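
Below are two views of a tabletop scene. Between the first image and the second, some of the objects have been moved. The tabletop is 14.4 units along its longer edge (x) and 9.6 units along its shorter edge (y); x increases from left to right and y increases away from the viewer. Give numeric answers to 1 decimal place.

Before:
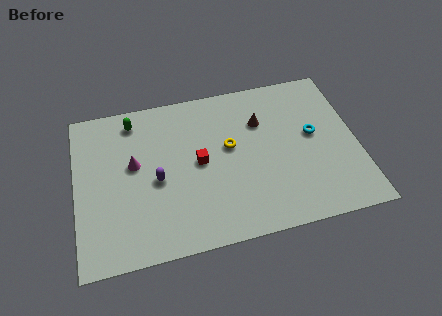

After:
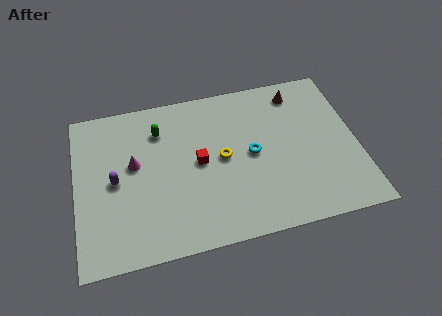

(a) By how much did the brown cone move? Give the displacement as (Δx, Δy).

(2.0, 1.4)

The brown cone started near (9.6, 6.7) and ended near (11.6, 8.1).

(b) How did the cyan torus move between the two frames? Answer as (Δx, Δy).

(-3.2, -0.5)

The cyan torus started near (12.2, 5.3) and ended near (9.0, 4.8).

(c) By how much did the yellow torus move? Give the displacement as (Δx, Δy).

(-0.4, -0.6)

From the two frames, the yellow torus sits at roughly (7.9, 5.5) before and (7.5, 4.9) after.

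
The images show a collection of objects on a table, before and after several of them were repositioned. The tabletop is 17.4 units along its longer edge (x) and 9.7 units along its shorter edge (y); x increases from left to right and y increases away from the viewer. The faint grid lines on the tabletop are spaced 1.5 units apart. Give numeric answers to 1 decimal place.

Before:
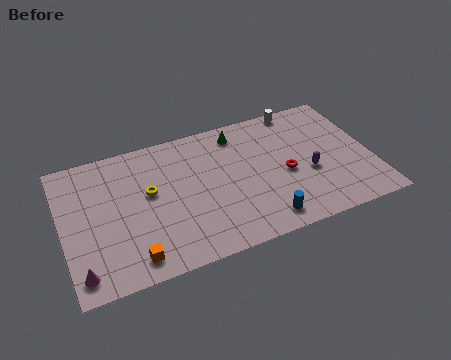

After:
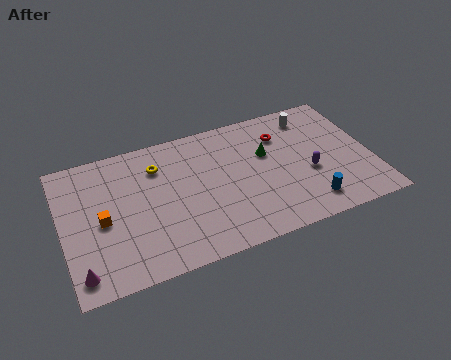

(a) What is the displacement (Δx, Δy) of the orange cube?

(-1.4, 3.1)

The orange cube was at about (3.6, 1.4) and moved to about (2.2, 4.5).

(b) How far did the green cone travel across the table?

2.5

The green cone was near (10.2, 8.2) before and (11.6, 6.1) after, so it travelled √(1.4² + 2.1²) ≈ 2.5 units.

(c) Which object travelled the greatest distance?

the orange cube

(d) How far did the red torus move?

2.9

From (12.5, 4.3) to (12.6, 7.2), the red torus covered √(0.1² + 2.9²) ≈ 2.9 units.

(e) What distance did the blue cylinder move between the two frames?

2.6

From (10.9, 1.4) to (13.5, 1.7), the blue cylinder covered √(2.6² + 0.3²) ≈ 2.6 units.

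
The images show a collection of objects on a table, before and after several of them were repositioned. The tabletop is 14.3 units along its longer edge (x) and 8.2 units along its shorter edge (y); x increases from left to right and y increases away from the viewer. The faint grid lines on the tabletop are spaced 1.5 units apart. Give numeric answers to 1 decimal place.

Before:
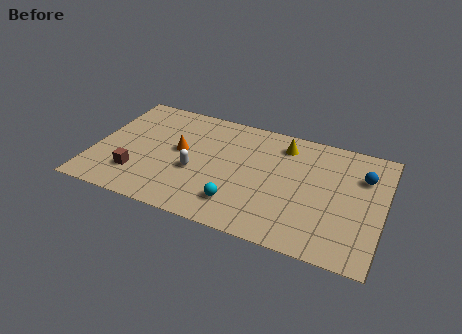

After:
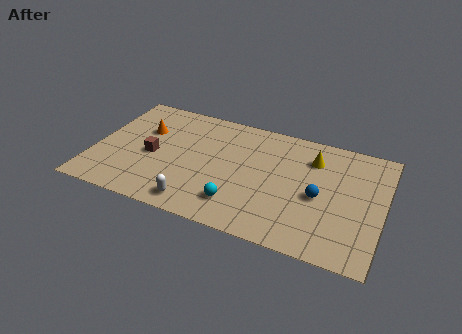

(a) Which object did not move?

the cyan sphere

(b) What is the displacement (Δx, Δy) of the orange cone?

(-1.9, 0.9)

The orange cone was at about (4.2, 4.5) and moved to about (2.3, 5.4).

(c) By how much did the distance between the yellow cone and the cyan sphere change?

+0.3

Before: roughly 5.2 units apart; after: 5.5. That's 0.3 units further apart.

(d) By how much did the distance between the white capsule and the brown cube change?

+0.6

Before: roughly 3.0 units apart; after: 3.6. That's 0.6 units further apart.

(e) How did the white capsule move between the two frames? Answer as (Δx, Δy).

(0.3, -2.2)

The white capsule was at about (5.1, 3.3) and moved to about (5.4, 1.1).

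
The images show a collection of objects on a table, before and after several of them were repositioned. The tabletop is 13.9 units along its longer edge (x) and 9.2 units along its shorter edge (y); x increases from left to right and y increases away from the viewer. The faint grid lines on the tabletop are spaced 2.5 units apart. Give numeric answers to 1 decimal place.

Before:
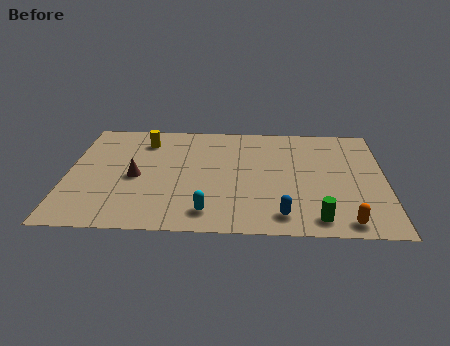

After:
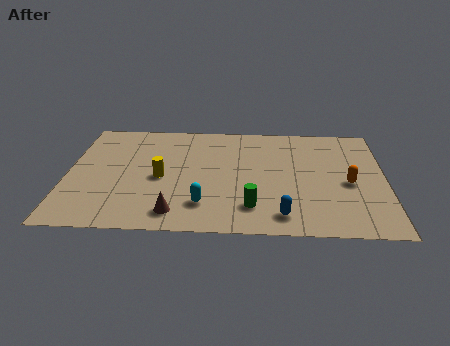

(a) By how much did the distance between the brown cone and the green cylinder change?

-5.1

The distance was about 8.5 in the first image and 3.4 in the second, so they moved 5.1 units closer together.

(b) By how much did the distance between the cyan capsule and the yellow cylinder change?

-3.7

The distance was about 6.5 in the first image and 2.8 in the second, so they moved 3.7 units closer together.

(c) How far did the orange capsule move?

3.1

The orange capsule was near (12.1, 1.0) before and (12.3, 4.1) after, so it travelled √(0.2² + 3.1²) ≈ 3.1 units.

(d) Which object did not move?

the blue capsule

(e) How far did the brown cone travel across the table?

3.3

From (3.0, 4.2) to (4.8, 1.4), the brown cone covered √(1.8² + 2.8²) ≈ 3.3 units.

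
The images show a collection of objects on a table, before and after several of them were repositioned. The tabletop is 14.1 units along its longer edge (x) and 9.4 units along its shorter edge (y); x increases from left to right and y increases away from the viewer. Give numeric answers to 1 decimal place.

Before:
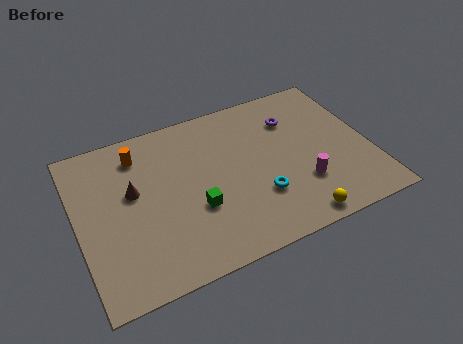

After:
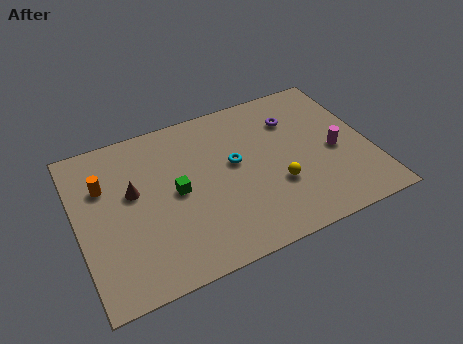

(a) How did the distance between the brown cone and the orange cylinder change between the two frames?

-0.6

The distance was about 2.2 in the first image and 1.6 in the second, so they moved 0.6 units closer together.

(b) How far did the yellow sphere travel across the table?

2.4

The yellow sphere moved from about (10.0, 0.9) to (9.4, 3.2), a distance of √(0.6² + 2.3²) ≈ 2.4.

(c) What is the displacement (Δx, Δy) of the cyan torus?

(-0.9, 2.4)

The cyan torus started near (8.5, 2.9) and ended near (7.6, 5.3).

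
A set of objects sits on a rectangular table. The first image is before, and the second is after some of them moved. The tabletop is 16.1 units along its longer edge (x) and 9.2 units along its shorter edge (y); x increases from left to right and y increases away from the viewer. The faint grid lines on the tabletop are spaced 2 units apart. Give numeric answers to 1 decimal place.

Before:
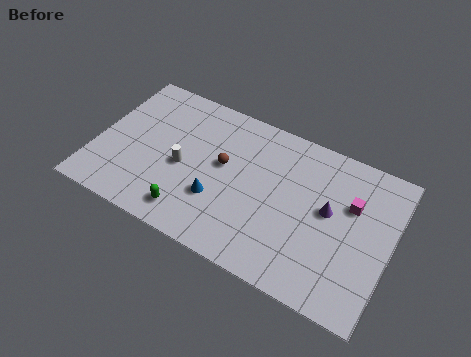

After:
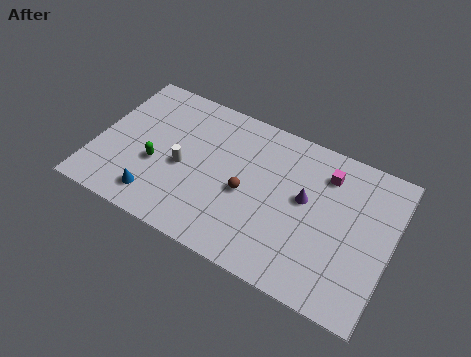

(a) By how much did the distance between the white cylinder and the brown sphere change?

+1.1

They were about 2.4 units apart before and 3.5 after — 1.1 units further apart.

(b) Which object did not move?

the white cylinder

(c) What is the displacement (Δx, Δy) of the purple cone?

(-1.3, 0.1)

From the two frames, the purple cone sits at roughly (12.7, 5.1) before and (11.4, 5.2) after.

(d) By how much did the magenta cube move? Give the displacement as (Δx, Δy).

(-1.5, 1.2)

From the two frames, the magenta cube sits at roughly (13.8, 6.0) before and (12.3, 7.2) after.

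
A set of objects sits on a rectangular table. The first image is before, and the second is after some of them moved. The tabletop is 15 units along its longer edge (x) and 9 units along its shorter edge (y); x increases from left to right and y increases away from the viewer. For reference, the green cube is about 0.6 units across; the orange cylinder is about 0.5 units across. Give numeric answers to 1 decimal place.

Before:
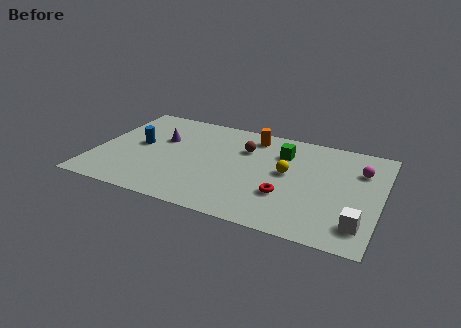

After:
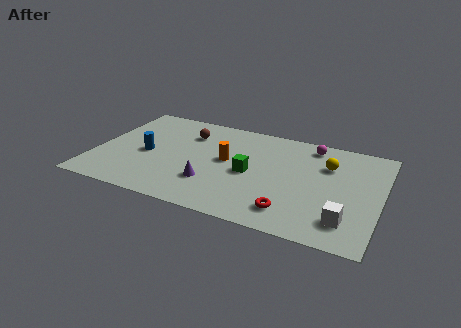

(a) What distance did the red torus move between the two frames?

1.3

The red torus was near (10.2, 2.9) before and (10.6, 1.7) after, so it travelled √(0.4² + 1.2²) ≈ 1.3 units.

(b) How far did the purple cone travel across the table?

4.3

The purple cone was near (3.3, 5.7) before and (6.3, 2.6) after, so it travelled √(3.0² + 3.1²) ≈ 4.3 units.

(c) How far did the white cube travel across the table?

0.7

The white cube moved from about (14.1, 1.8) to (13.4, 1.9), a distance of √(0.7² + 0.1²) ≈ 0.7.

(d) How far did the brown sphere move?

3.1

The brown sphere moved from about (7.7, 6.3) to (4.6, 6.7), a distance of √(3.1² + 0.4²) ≈ 3.1.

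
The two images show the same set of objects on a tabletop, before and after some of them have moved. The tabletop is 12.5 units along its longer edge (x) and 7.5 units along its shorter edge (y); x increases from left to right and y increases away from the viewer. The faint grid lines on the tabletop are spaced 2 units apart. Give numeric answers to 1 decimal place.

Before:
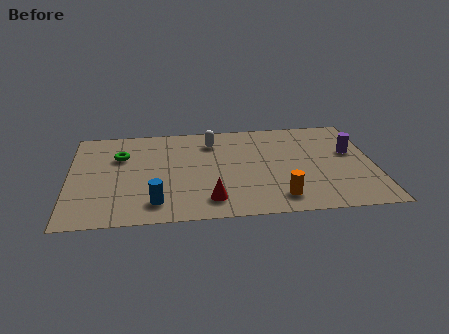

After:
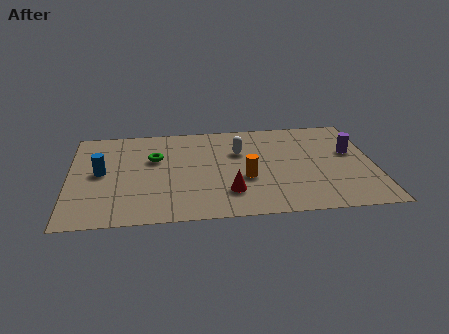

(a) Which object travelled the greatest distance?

the blue cylinder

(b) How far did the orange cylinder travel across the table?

2.1

The orange cylinder moved from about (8.5, 1.3) to (7.2, 2.9), a distance of √(1.3² + 1.6²) ≈ 2.1.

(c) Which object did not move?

the purple cylinder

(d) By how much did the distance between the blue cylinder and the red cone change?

+3.4

The distance was about 2.2 in the first image and 5.6 in the second, so they moved 3.4 units further apart.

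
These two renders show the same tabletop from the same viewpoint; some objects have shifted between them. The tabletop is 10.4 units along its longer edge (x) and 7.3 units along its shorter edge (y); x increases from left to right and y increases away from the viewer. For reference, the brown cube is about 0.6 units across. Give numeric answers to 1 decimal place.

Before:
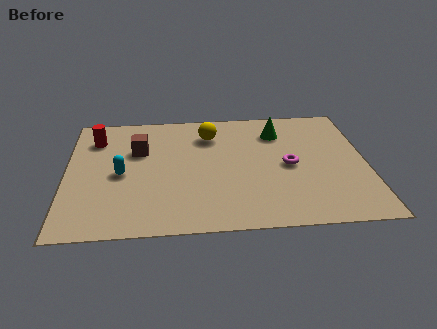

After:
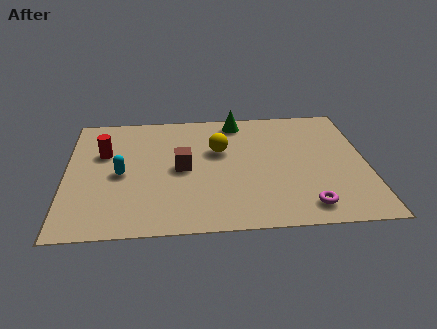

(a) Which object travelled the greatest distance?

the magenta torus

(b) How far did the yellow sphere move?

1.0

The yellow sphere moved from about (5.0, 5.6) to (5.3, 4.6), a distance of √(0.3² + 1.0²) ≈ 1.0.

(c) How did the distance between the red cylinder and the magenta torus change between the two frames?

+0.8

They were about 7.0 units apart before and 7.8 after — 0.8 units further apart.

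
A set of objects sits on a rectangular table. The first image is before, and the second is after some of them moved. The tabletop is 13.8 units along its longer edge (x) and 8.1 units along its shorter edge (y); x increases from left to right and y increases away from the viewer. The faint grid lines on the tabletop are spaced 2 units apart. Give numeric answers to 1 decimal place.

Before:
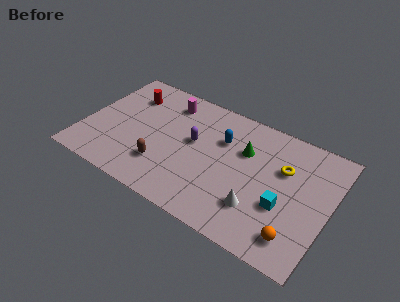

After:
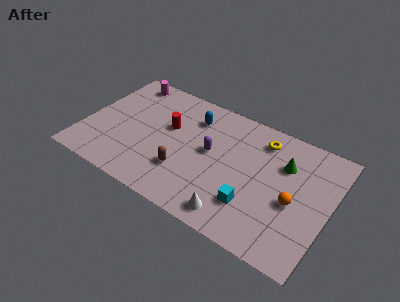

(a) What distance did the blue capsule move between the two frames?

1.9

From (7.6, 5.5) to (5.8, 6.2), the blue capsule covered √(1.8² + 0.7²) ≈ 1.9 units.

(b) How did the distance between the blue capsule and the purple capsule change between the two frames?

+0.5

Before: roughly 1.7 units apart; after: 2.2. That's 0.5 units further apart.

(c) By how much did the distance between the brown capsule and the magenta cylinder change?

+1.9

The distance was about 4.4 in the first image and 6.3 in the second, so they moved 1.9 units further apart.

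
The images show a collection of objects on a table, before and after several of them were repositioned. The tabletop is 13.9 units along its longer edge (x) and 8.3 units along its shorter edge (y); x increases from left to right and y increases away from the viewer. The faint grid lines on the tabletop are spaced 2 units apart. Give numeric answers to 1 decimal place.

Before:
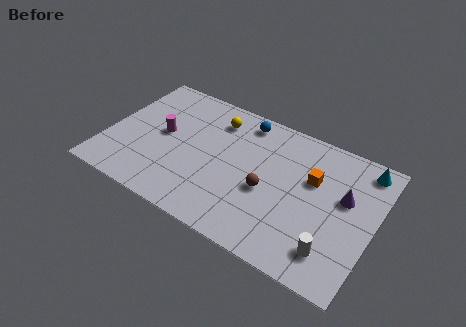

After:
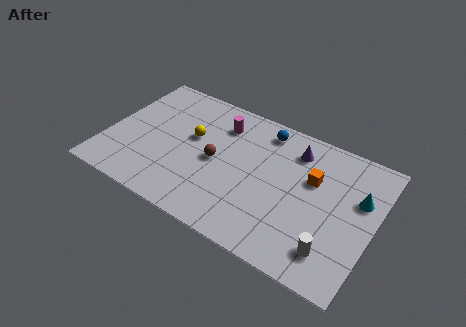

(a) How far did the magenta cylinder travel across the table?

3.4

The magenta cylinder was near (2.8, 4.4) before and (5.6, 6.4) after, so it travelled √(2.8² + 2.0²) ≈ 3.4 units.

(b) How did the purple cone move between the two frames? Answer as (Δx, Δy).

(-2.8, 1.6)

From the two frames, the purple cone sits at roughly (12.3, 5.0) before and (9.5, 6.6) after.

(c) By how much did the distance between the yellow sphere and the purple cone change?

-1.7

They were about 7.2 units apart before and 5.5 after — 1.7 units closer together.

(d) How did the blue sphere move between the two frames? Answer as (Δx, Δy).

(1.1, -0.1)

From the two frames, the blue sphere sits at roughly (6.7, 7.2) before and (7.8, 7.1) after.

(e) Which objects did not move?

the orange cube and the white cylinder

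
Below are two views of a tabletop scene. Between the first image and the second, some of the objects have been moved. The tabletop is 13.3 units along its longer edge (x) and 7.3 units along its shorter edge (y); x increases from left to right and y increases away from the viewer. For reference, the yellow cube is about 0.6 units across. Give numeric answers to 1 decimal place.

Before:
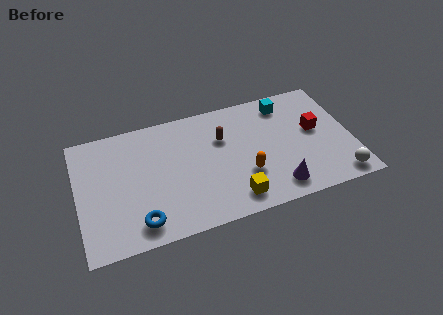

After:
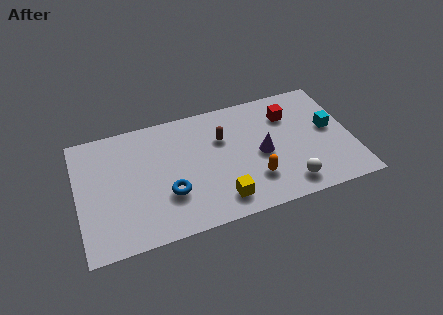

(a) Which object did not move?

the brown capsule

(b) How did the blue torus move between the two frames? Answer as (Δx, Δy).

(1.5, 1.2)

The blue torus started near (2.8, 1.2) and ended near (4.3, 2.4).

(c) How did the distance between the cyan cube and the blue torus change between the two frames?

-0.8

Before: roughly 9.0 units apart; after: 8.2. That's 0.8 units closer together.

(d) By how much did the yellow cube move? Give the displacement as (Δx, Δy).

(-0.6, 0.1)

The yellow cube was at about (7.3, 1.2) and moved to about (6.7, 1.3).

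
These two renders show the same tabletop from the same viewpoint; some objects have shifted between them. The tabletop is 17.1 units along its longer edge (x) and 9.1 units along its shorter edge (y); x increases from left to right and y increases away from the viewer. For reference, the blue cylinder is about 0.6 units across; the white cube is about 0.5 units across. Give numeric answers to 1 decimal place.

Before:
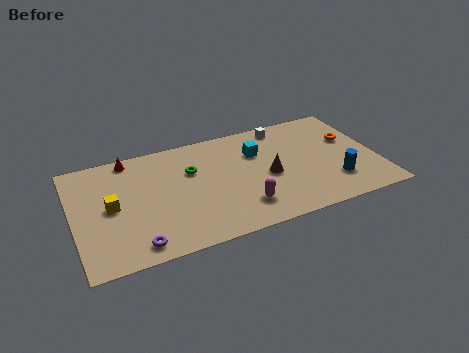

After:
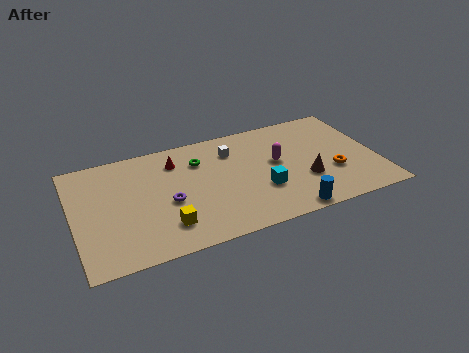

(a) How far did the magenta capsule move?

3.8

From (9.2, 2.1) to (11.5, 5.1), the magenta capsule covered √(2.3² + 3.0²) ≈ 3.8 units.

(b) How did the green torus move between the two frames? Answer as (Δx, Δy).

(0.5, 0.7)

From the two frames, the green torus sits at roughly (6.7, 6.0) before and (7.2, 6.7) after.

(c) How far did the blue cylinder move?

3.3

The blue cylinder moved from about (14.5, 2.4) to (11.6, 0.8), a distance of √(2.9² + 1.6²) ≈ 3.3.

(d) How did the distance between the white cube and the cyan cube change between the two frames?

+1.6

Before: roughly 2.4 units apart; after: 4.0. That's 1.6 units further apart.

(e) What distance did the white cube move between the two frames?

3.3

From (12.2, 8.0) to (9.1, 6.9), the white cube covered √(3.1² + 1.1²) ≈ 3.3 units.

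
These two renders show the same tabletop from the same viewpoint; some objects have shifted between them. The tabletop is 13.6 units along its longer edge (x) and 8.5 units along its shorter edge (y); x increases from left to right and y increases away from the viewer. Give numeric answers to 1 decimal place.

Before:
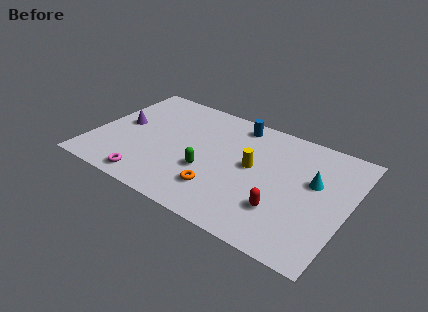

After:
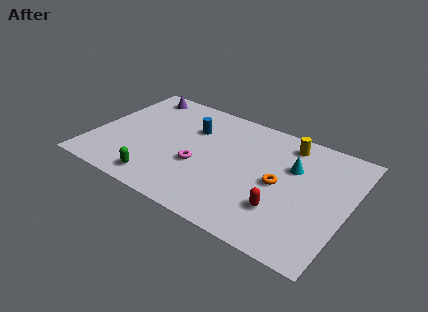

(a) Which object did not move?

the red capsule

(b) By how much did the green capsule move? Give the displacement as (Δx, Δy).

(-2.3, -1.9)

The green capsule started near (6.3, 3.1) and ended near (4.0, 1.2).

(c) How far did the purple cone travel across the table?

2.9

The purple cone was near (1.4, 4.5) before and (1.7, 7.4) after, so it travelled √(0.3² + 2.9²) ≈ 2.9 units.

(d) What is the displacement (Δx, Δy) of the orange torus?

(2.9, 2.0)

From the two frames, the orange torus sits at roughly (7.1, 2.1) before and (10.0, 4.1) after.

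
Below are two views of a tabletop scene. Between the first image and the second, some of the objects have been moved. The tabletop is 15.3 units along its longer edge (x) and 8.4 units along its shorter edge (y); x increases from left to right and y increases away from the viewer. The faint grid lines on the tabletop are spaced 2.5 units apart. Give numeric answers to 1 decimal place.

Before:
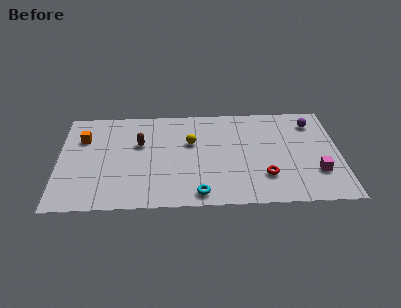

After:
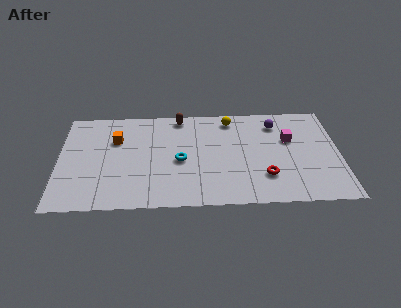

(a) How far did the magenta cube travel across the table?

3.1

From (14.0, 2.5) to (12.6, 5.3), the magenta cube covered √(1.4² + 2.8²) ≈ 3.1 units.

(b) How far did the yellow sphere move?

2.9

From (7.2, 5.3) to (9.4, 7.2), the yellow sphere covered √(2.2² + 1.9²) ≈ 2.9 units.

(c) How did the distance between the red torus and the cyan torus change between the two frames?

+1.0

They were about 3.8 units apart before and 4.8 after — 1.0 units further apart.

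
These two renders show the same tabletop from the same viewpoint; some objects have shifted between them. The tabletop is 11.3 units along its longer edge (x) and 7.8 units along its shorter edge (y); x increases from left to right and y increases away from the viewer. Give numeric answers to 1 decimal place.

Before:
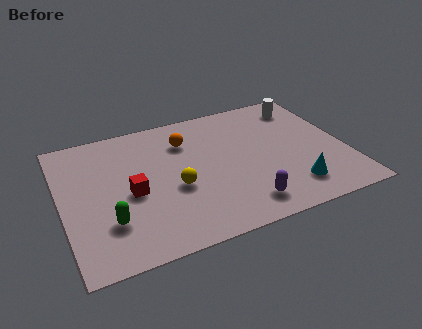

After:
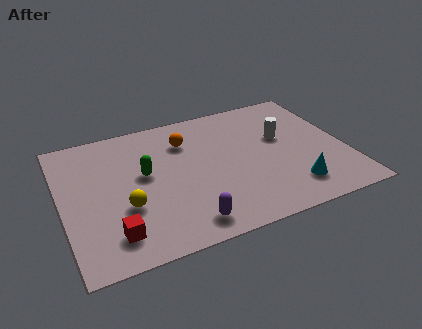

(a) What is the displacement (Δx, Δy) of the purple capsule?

(-2.3, -0.2)

The purple capsule started near (6.9, 1.3) and ended near (4.6, 1.1).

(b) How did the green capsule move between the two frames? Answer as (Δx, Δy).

(1.6, 2.2)

From the two frames, the green capsule sits at roughly (1.7, 2.2) before and (3.3, 4.4) after.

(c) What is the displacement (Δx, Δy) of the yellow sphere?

(-2.0, -0.4)

From the two frames, the yellow sphere sits at roughly (4.4, 3.2) before and (2.4, 2.8) after.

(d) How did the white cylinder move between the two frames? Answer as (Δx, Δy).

(-1.1, -1.7)

From the two frames, the white cylinder sits at roughly (10.0, 6.4) before and (8.9, 4.7) after.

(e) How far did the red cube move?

2.2

From (2.7, 3.5) to (1.8, 1.5), the red cube covered √(0.9² + 2.0²) ≈ 2.2 units.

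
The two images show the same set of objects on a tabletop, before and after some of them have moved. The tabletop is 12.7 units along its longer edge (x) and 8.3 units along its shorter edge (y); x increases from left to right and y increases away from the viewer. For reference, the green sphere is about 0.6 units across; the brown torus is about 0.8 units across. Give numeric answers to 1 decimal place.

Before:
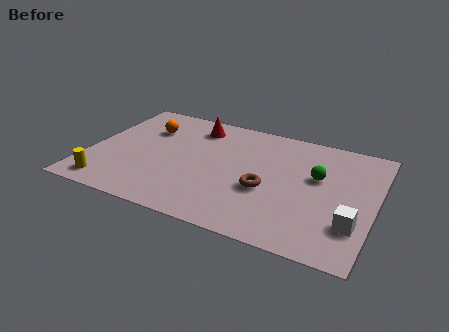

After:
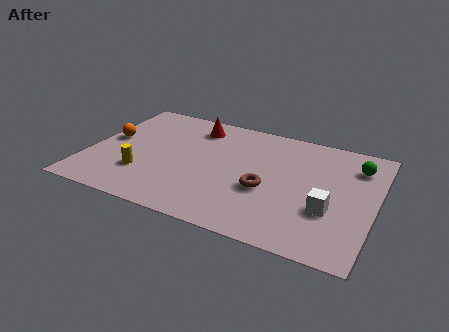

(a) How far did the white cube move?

1.3

The white cube was near (11.9, 2.3) before and (10.8, 2.9) after, so it travelled √(1.1² + 0.6²) ≈ 1.3 units.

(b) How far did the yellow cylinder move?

1.9

The yellow cylinder was near (1.2, 1.1) before and (2.6, 2.4) after, so it travelled √(1.4² + 1.3²) ≈ 1.9 units.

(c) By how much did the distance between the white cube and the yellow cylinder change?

-2.6

The distance was about 10.8 in the first image and 8.2 in the second, so they moved 2.6 units closer together.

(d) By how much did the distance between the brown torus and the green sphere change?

+2.1

Before: roughly 2.7 units apart; after: 4.8. That's 2.1 units further apart.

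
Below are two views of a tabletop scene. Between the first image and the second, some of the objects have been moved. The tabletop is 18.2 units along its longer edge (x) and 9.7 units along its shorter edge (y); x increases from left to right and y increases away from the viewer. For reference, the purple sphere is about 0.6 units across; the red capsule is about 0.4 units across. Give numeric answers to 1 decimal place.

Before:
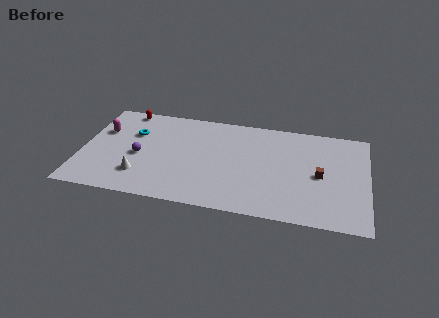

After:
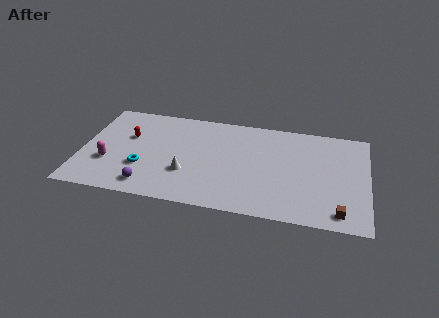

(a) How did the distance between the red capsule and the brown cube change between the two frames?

+1.0

They were about 13.4 units apart before and 14.4 after — 1.0 units further apart.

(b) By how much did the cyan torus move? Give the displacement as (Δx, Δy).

(0.8, -3.3)

From the two frames, the cyan torus sits at roughly (3.2, 6.5) before and (4.0, 3.2) after.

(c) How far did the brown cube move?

3.5

The brown cube was near (15.2, 4.6) before and (16.5, 1.3) after, so it travelled √(1.3² + 3.3²) ≈ 3.5 units.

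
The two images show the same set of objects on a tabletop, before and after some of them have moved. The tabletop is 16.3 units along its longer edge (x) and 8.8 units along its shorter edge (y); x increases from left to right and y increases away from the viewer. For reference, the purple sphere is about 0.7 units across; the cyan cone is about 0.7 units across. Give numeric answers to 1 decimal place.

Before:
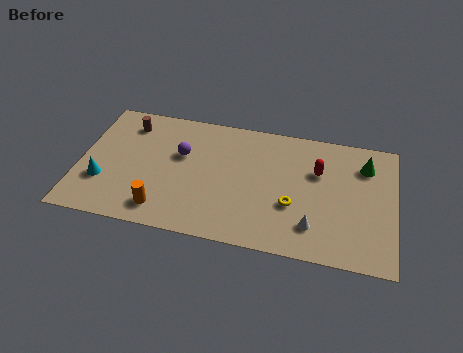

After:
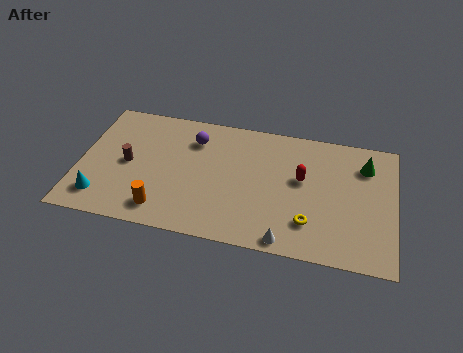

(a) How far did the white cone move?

1.8

From (12.2, 2.0) to (10.9, 0.8), the white cone covered √(1.3² + 1.2²) ≈ 1.8 units.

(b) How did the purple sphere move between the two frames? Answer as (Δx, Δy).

(0.6, 1.2)

The purple sphere was at about (5.2, 5.5) and moved to about (5.8, 6.7).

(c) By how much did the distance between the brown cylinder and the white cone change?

-2.0

They were about 11.1 units apart before and 9.1 after — 2.0 units closer together.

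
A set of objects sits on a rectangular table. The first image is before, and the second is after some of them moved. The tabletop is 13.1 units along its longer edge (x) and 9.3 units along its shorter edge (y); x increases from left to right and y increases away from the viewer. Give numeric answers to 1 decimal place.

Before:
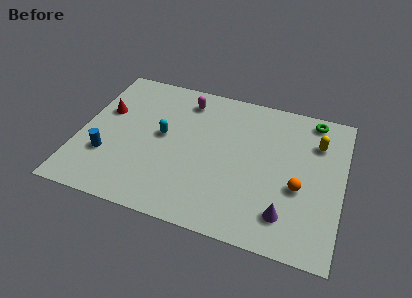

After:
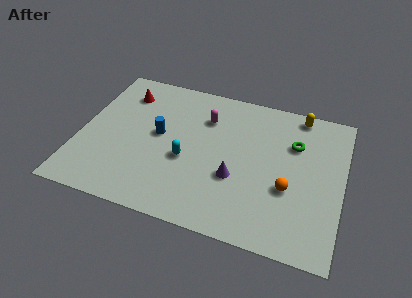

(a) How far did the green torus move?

2.1

The green torus was near (11.4, 8.3) before and (10.6, 6.4) after, so it travelled √(0.8² + 1.9²) ≈ 2.1 units.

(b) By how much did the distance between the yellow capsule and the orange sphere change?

+1.7

They were about 3.2 units apart before and 4.9 after — 1.7 units further apart.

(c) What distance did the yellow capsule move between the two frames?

1.9

The yellow capsule was near (11.7, 6.8) before and (10.7, 8.4) after, so it travelled √(1.0² + 1.6²) ≈ 1.9 units.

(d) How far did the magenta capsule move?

1.4

From (5.0, 7.7) to (6.1, 6.8), the magenta capsule covered √(1.1² + 0.9²) ≈ 1.4 units.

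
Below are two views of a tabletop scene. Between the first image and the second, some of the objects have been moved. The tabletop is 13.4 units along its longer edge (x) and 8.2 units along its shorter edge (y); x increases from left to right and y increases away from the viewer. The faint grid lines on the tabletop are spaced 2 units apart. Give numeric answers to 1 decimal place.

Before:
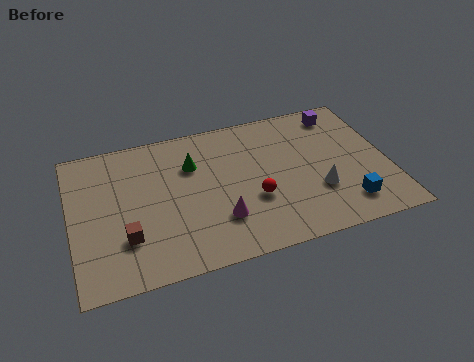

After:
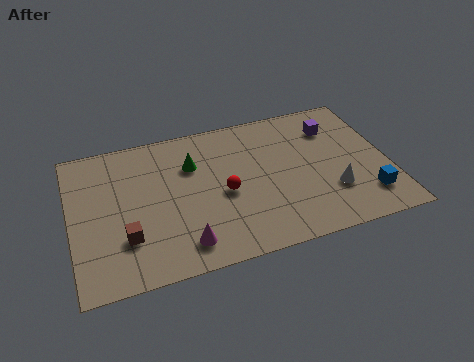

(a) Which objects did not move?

the green cone and the brown cube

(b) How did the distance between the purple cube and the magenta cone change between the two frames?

+1.0

They were about 7.3 units apart before and 8.3 after — 1.0 units further apart.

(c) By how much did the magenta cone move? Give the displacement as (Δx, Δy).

(-1.6, -0.9)

The magenta cone was at about (6.1, 2.3) and moved to about (4.5, 1.4).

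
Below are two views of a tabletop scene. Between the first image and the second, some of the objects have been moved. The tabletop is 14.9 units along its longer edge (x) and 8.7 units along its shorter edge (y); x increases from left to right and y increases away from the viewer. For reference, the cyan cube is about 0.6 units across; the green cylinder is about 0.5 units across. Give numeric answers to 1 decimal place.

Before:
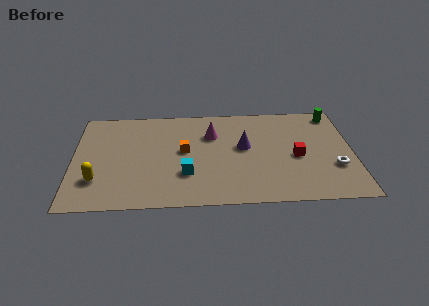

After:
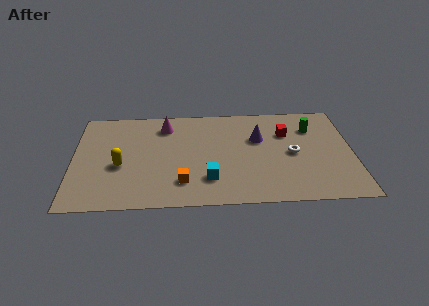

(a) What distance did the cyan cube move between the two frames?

1.3

The cyan cube was near (6.0, 2.7) before and (7.2, 2.2) after, so it travelled √(1.2² + 0.5²) ≈ 1.3 units.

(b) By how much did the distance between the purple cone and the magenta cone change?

+3.1

Before: roughly 2.1 units apart; after: 5.2. That's 3.1 units further apart.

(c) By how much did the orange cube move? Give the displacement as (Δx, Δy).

(-0.1, -2.7)

From the two frames, the orange cube sits at roughly (5.9, 4.7) before and (5.8, 2.0) after.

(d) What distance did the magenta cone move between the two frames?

2.7

From (7.4, 6.1) to (4.9, 7.0), the magenta cone covered √(2.5² + 0.9²) ≈ 2.7 units.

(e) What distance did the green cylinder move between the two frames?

1.7

From (14.0, 7.6) to (12.8, 6.4), the green cylinder covered √(1.2² + 1.2²) ≈ 1.7 units.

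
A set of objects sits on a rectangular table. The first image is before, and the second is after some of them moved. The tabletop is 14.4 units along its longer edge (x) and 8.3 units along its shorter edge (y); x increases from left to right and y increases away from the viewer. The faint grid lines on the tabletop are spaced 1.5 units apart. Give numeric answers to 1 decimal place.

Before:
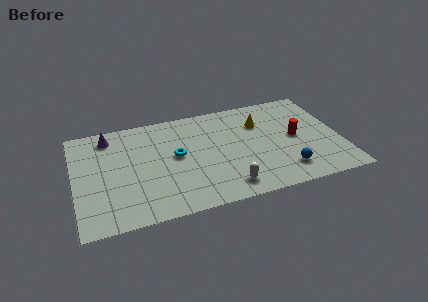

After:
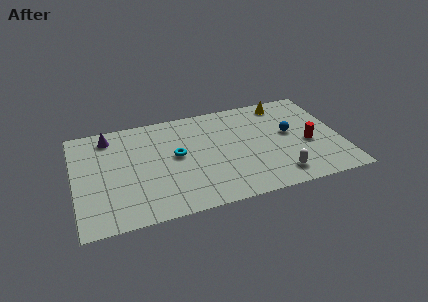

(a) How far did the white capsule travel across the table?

2.8

The white capsule was near (8.0, 1.3) before and (10.8, 1.4) after, so it travelled √(2.8² + 0.1²) ≈ 2.8 units.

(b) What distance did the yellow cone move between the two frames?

1.9

The yellow cone was near (10.2, 5.9) before and (11.6, 7.2) after, so it travelled √(1.4² + 1.3²) ≈ 1.9 units.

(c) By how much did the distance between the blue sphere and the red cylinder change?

-1.2

Before: roughly 2.6 units apart; after: 1.4. That's 1.2 units closer together.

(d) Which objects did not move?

the cyan torus and the purple cone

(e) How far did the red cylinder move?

0.9

From (12.0, 4.2) to (12.6, 3.5), the red cylinder covered √(0.6² + 0.7²) ≈ 0.9 units.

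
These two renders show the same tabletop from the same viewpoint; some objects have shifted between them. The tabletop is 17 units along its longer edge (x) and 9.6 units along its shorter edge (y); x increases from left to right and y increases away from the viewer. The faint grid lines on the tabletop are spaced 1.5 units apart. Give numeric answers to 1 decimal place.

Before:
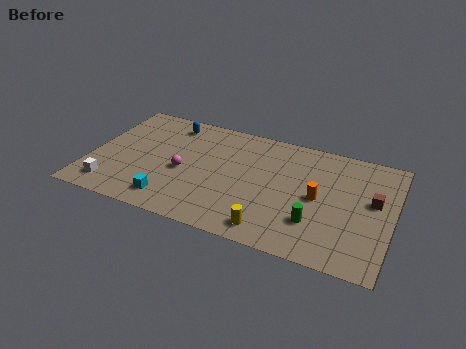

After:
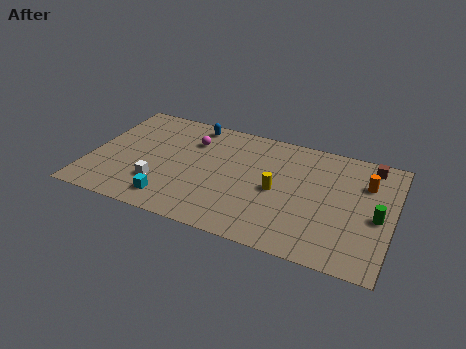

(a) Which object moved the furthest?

the green cylinder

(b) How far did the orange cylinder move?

3.3

The orange cylinder was near (12.9, 4.7) before and (15.4, 6.8) after, so it travelled √(2.5² + 2.1²) ≈ 3.3 units.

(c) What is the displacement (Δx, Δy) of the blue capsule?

(1.3, 0.4)

From the two frames, the blue capsule sits at roughly (4.1, 8.1) before and (5.4, 8.5) after.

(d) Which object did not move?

the cyan cube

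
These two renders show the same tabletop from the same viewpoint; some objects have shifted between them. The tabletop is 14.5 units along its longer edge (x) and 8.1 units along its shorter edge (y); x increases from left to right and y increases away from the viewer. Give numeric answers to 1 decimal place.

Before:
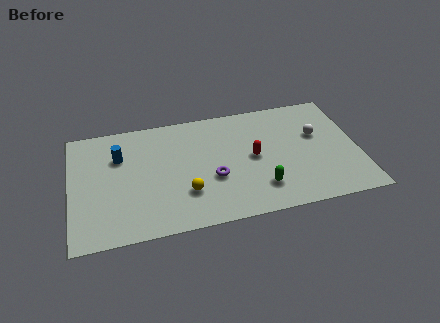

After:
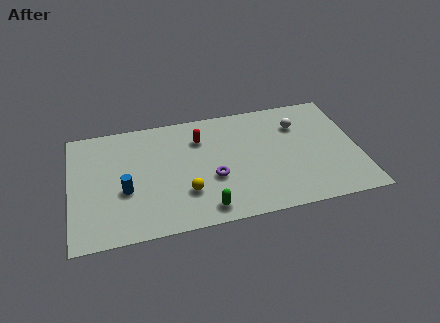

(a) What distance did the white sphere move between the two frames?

1.3

From (12.5, 5.0) to (11.6, 5.9), the white sphere covered √(0.9² + 0.9²) ≈ 1.3 units.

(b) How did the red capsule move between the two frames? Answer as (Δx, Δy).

(-2.6, 1.9)

The red capsule was at about (9.2, 4.1) and moved to about (6.6, 6.0).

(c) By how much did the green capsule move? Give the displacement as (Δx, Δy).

(-2.8, -0.8)

From the two frames, the green capsule sits at roughly (9.4, 1.9) before and (6.6, 1.1) after.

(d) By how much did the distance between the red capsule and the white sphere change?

+1.6

Before: roughly 3.4 units apart; after: 5.0. That's 1.6 units further apart.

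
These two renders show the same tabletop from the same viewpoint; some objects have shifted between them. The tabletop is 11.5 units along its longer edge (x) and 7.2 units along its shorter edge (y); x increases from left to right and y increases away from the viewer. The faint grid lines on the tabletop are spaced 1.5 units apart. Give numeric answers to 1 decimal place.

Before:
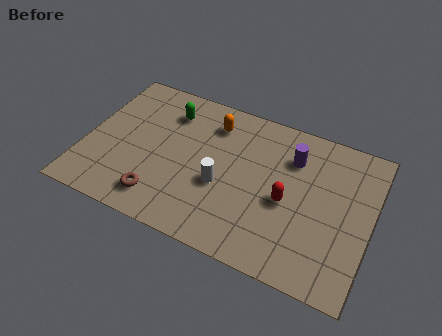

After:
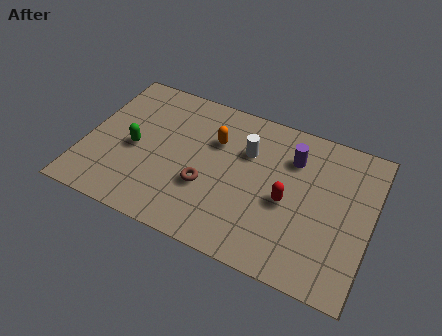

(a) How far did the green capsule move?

2.5

From (3.1, 5.6) to (2.0, 3.3), the green capsule covered √(1.1² + 2.3²) ≈ 2.5 units.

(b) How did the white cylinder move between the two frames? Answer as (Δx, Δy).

(0.8, 2.0)

The white cylinder started near (5.6, 2.9) and ended near (6.4, 4.9).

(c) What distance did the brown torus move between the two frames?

2.1

The brown torus moved from about (3.3, 1.3) to (5.0, 2.6), a distance of √(1.7² + 1.3²) ≈ 2.1.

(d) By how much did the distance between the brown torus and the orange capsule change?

-2.4

The distance was about 4.7 in the first image and 2.3 in the second, so they moved 2.4 units closer together.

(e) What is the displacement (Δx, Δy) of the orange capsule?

(0.2, -0.8)

The orange capsule started near (4.9, 5.7) and ended near (5.1, 4.9).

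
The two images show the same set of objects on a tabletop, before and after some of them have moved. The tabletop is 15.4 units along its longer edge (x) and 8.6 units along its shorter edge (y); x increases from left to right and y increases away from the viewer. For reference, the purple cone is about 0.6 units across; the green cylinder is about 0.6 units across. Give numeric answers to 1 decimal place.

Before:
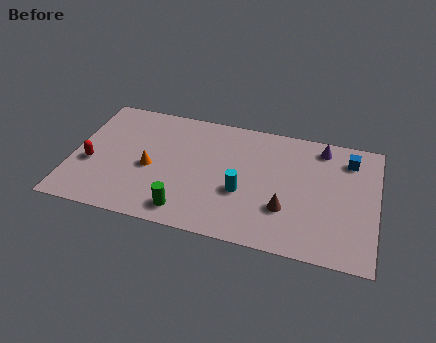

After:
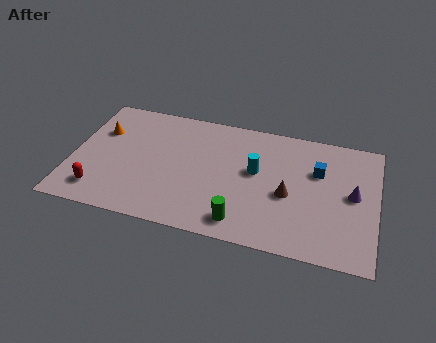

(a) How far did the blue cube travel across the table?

1.9

From (13.9, 6.9) to (12.4, 5.7), the blue cube covered √(1.5² + 1.2²) ≈ 1.9 units.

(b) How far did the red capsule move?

1.9

The red capsule moved from about (1.0, 3.4) to (1.6, 1.6), a distance of √(0.6² + 1.8²) ≈ 1.9.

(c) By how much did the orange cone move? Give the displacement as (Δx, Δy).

(-2.7, 2.0)

The orange cone was at about (4.0, 3.8) and moved to about (1.3, 5.8).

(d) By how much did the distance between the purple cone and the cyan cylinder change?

-0.7

Before: roughly 5.6 units apart; after: 4.9. That's 0.7 units closer together.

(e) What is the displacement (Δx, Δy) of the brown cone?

(0.1, 1.0)

The brown cone started near (10.9, 2.7) and ended near (11.0, 3.7).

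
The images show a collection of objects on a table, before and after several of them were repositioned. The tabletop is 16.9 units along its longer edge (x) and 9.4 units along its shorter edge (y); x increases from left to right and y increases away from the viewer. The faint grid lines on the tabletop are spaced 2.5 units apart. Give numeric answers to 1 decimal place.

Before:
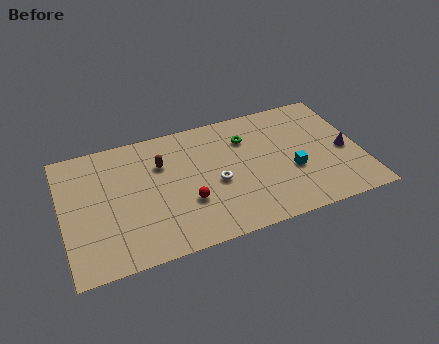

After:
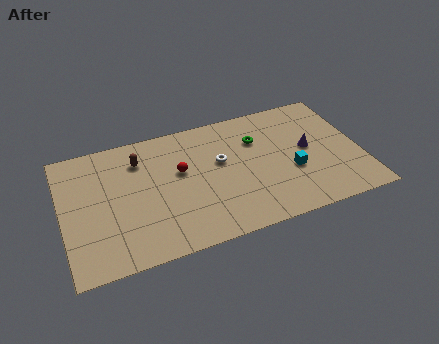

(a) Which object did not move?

the cyan cube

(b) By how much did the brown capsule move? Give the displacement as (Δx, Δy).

(-1.2, 0.7)

From the two frames, the brown capsule sits at roughly (5.7, 6.5) before and (4.5, 7.2) after.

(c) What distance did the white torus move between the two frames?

1.6

The white torus moved from about (8.6, 4.1) to (9.0, 5.6), a distance of √(0.4² + 1.5²) ≈ 1.6.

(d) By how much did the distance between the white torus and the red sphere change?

+0.4

The distance was about 1.9 in the first image and 2.3 in the second, so they moved 0.4 units further apart.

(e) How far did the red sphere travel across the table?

2.4

From (6.9, 3.2) to (6.7, 5.6), the red sphere covered √(0.2² + 2.4²) ≈ 2.4 units.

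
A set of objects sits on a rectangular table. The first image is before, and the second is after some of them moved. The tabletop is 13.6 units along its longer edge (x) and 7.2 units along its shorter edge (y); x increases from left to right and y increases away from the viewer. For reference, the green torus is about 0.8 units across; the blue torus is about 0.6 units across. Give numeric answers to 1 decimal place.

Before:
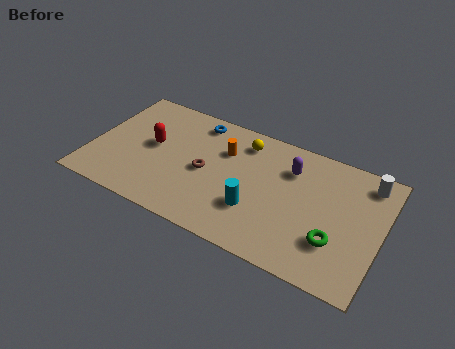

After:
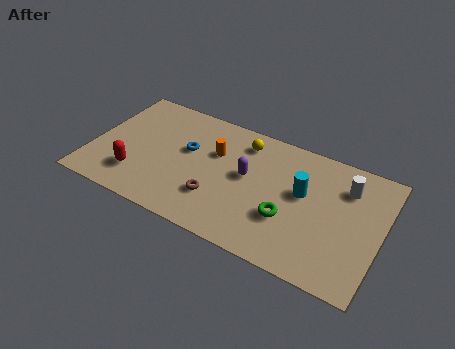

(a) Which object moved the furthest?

the cyan cylinder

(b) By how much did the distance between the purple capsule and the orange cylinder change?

-1.4

They were about 3.1 units apart before and 1.7 after — 1.4 units closer together.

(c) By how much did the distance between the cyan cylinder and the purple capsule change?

-0.7

The distance was about 3.3 in the first image and 2.6 in the second, so they moved 0.7 units closer together.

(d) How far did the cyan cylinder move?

2.8

The cyan cylinder was near (7.9, 2.3) before and (9.9, 4.2) after, so it travelled √(2.0² + 1.9²) ≈ 2.8 units.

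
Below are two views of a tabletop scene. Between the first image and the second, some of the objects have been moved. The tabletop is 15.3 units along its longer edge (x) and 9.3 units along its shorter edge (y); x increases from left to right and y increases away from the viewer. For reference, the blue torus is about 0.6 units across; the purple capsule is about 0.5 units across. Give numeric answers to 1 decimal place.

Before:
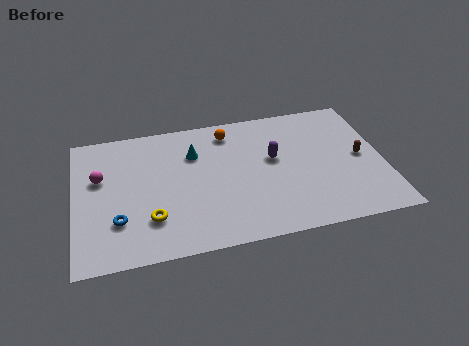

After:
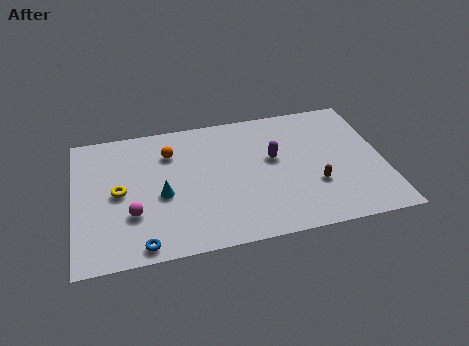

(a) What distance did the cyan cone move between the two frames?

3.1

The cyan cone was near (6.0, 6.6) before and (4.3, 4.0) after, so it travelled √(1.7² + 2.6²) ≈ 3.1 units.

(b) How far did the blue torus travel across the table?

2.1

The blue torus moved from about (2.1, 2.7) to (3.2, 0.9), a distance of √(1.1² + 1.8²) ≈ 2.1.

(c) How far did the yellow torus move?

2.6

The yellow torus was near (3.7, 2.5) before and (2.2, 4.6) after, so it travelled √(1.5² + 2.1²) ≈ 2.6 units.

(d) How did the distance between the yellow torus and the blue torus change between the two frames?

+2.2

They were about 1.6 units apart before and 3.8 after — 2.2 units further apart.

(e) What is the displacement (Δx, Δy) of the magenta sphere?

(1.5, -2.8)

From the two frames, the magenta sphere sits at roughly (1.3, 5.8) before and (2.8, 3.0) after.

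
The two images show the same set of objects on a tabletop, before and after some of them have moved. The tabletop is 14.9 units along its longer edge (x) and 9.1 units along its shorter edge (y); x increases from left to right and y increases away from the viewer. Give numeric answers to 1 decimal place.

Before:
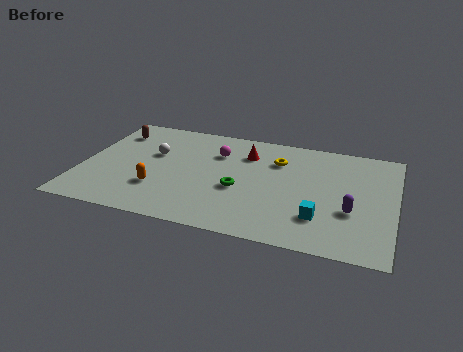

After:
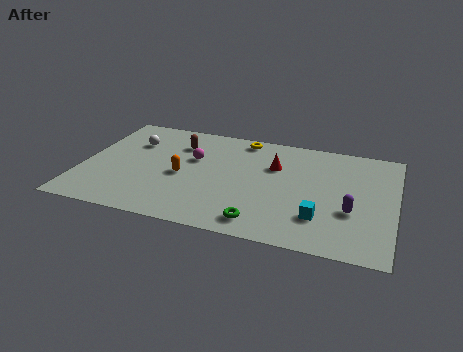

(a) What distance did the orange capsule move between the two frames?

1.7

The orange capsule moved from about (3.8, 2.7) to (4.8, 4.1), a distance of √(1.0² + 1.4²) ≈ 1.7.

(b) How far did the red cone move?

1.6

The red cone was near (7.7, 6.8) before and (9.1, 6.1) after, so it travelled √(1.4² + 0.7²) ≈ 1.6 units.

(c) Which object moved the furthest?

the brown capsule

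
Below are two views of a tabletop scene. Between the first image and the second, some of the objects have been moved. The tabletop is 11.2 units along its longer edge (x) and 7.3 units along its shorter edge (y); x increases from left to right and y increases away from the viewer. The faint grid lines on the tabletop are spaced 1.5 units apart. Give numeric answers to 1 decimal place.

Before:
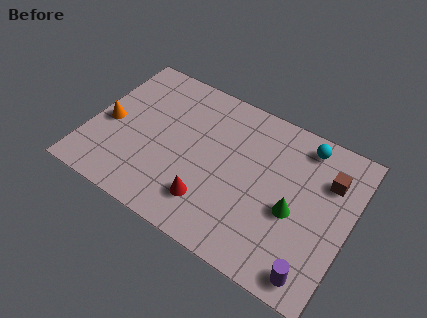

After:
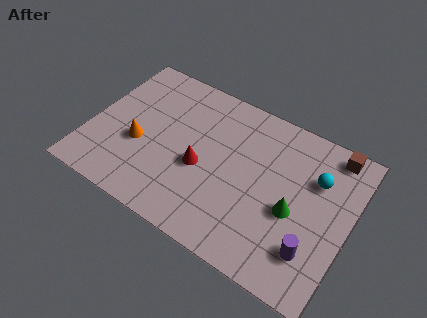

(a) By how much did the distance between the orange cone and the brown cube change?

-0.8

The distance was about 9.5 in the first image and 8.7 in the second, so they moved 0.8 units closer together.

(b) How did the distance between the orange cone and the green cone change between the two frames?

-1.4

Before: roughly 8.1 units apart; after: 6.7. That's 1.4 units closer together.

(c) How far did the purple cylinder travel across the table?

0.9

From (10.1, 0.9) to (9.9, 1.8), the purple cylinder covered √(0.2² + 0.9²) ≈ 0.9 units.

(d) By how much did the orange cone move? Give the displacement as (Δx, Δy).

(1.4, -0.4)

The orange cone started near (0.8, 3.3) and ended near (2.2, 2.9).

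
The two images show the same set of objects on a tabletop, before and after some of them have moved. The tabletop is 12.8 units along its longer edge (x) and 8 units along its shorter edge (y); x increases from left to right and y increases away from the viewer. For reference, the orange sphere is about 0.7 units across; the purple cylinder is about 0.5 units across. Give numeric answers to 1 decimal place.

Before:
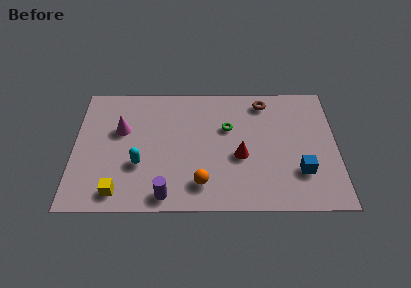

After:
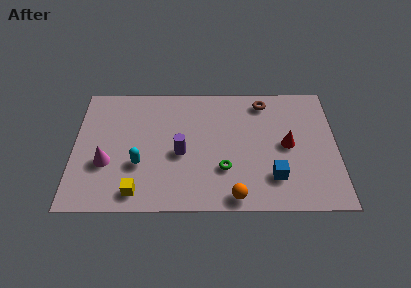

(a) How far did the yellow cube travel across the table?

0.9

The yellow cube was near (2.2, 1.1) before and (3.1, 1.1) after, so it travelled √(0.9² + 0.0²) ≈ 0.9 units.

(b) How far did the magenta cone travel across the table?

2.2

The magenta cone moved from about (2.3, 5.0) to (1.6, 2.9), a distance of √(0.7² + 2.1²) ≈ 2.2.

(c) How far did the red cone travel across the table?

2.4

The red cone was near (8.1, 3.3) before and (10.4, 4.0) after, so it travelled √(2.3² + 0.7²) ≈ 2.4 units.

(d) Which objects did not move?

the cyan capsule and the brown torus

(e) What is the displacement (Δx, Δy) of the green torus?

(-0.2, -2.6)

The green torus started near (7.5, 5.1) and ended near (7.3, 2.5).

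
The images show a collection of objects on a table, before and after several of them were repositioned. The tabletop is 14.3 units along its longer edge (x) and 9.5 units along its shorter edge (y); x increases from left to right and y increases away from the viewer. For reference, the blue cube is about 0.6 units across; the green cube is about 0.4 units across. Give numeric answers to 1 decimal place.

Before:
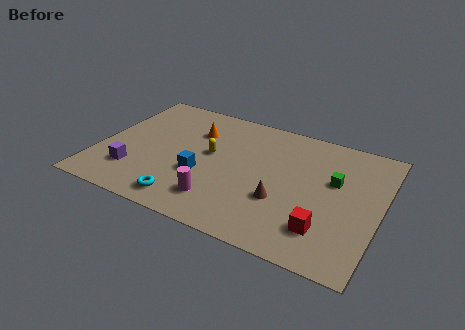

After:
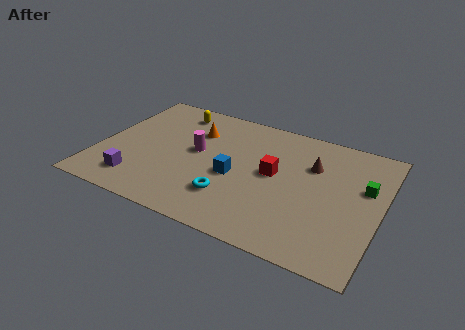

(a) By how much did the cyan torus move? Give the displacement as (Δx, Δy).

(2.1, 1.2)

From the two frames, the cyan torus sits at roughly (4.9, 1.3) before and (7.0, 2.5) after.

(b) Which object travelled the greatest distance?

the red cube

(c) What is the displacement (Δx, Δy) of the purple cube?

(0.3, -0.6)

From the two frames, the purple cube sits at roughly (2.0, 2.4) before and (2.3, 1.8) after.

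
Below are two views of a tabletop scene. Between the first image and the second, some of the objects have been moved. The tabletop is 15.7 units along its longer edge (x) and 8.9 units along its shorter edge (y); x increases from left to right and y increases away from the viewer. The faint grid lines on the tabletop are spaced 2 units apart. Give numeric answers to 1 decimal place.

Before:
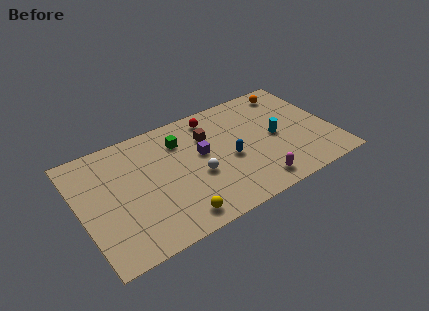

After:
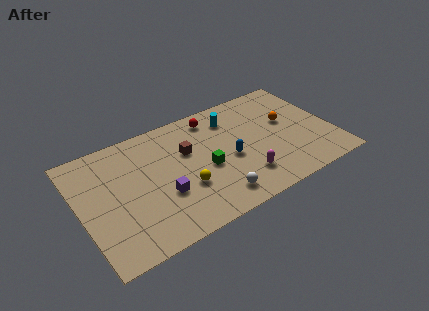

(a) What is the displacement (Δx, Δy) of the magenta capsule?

(-0.6, 0.8)

The magenta capsule was at about (10.4, 1.3) and moved to about (9.8, 2.1).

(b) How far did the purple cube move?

3.3

The purple cube moved from about (7.6, 5.1) to (4.9, 3.2), a distance of √(2.7² + 1.9²) ≈ 3.3.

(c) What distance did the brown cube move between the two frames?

1.5

From (8.2, 6.3) to (6.8, 5.7), the brown cube covered √(1.4² + 0.6²) ≈ 1.5 units.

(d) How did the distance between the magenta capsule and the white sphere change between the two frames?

-2.0

The distance was about 4.0 in the first image and 2.0 in the second, so they moved 2.0 units closer together.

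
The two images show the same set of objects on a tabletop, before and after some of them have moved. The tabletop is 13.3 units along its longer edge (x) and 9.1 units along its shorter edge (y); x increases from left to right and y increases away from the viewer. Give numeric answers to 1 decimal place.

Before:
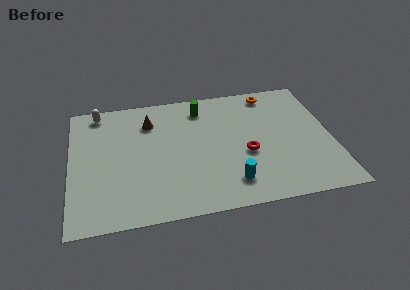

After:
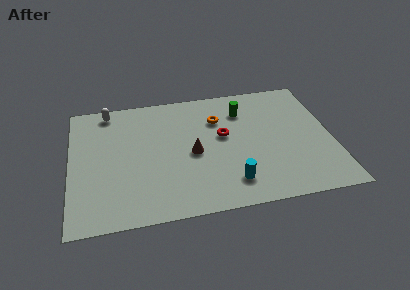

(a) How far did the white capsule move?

0.5

The white capsule moved from about (1.5, 8.1) to (2.0, 8.1), a distance of √(0.5² + 0.0²) ≈ 0.5.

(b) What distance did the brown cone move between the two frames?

3.4

The brown cone was near (4.1, 6.9) before and (6.2, 4.2) after, so it travelled √(2.1² + 2.7²) ≈ 3.4 units.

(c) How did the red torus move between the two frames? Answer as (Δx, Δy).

(-1.1, 1.5)

From the two frames, the red torus sits at roughly (8.9, 3.7) before and (7.8, 5.2) after.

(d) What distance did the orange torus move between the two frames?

3.2

The orange torus moved from about (10.4, 8.0) to (7.6, 6.5), a distance of √(2.8² + 1.5²) ≈ 3.2.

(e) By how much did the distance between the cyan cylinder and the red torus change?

+1.3

They were about 2.1 units apart before and 3.4 after — 1.3 units further apart.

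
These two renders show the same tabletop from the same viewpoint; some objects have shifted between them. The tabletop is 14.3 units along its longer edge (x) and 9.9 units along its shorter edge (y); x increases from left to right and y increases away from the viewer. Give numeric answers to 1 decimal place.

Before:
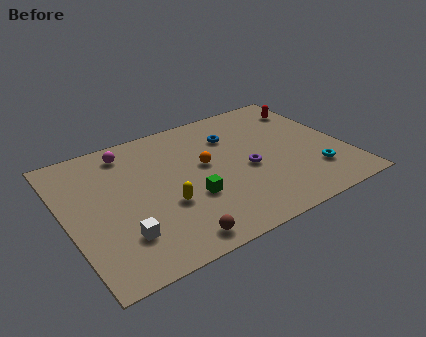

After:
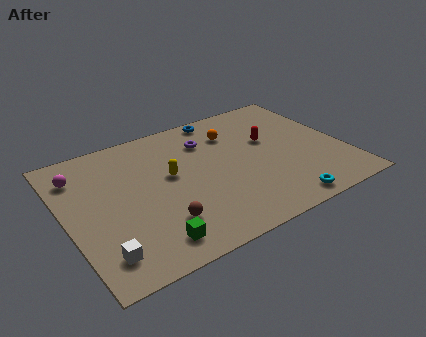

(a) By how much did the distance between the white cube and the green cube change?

-1.4

Before: roughly 3.8 units apart; after: 2.4. That's 1.4 units closer together.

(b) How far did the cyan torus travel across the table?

2.5

The cyan torus moved from about (12.4, 2.5) to (10.4, 1.0), a distance of √(2.0² + 1.5²) ≈ 2.5.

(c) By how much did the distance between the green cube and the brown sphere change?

-1.5

Before: roughly 2.7 units apart; after: 1.2. That's 1.5 units closer together.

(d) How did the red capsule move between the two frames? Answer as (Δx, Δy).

(-2.5, -1.8)

The red capsule started near (13.2, 7.8) and ended near (10.7, 6.0).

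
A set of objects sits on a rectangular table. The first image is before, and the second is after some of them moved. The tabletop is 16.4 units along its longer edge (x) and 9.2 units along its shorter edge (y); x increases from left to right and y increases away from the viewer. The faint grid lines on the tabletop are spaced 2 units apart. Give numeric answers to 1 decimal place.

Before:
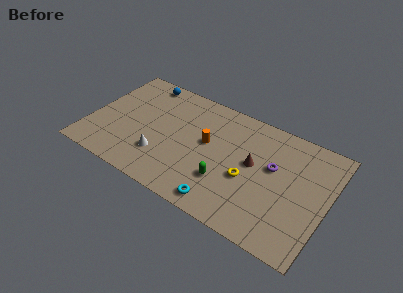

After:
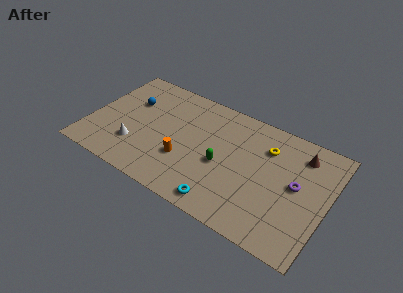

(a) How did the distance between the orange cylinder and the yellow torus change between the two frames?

+3.1

Before: roughly 3.3 units apart; after: 6.4. That's 3.1 units further apart.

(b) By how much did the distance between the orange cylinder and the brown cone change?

+5.4

Before: roughly 3.2 units apart; after: 8.6. That's 5.4 units further apart.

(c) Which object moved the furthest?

the brown cone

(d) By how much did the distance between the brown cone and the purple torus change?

+1.1

Before: roughly 1.4 units apart; after: 2.5. That's 1.1 units further apart.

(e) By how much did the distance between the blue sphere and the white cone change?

-2.4

The distance was about 6.0 in the first image and 3.6 in the second, so they moved 2.4 units closer together.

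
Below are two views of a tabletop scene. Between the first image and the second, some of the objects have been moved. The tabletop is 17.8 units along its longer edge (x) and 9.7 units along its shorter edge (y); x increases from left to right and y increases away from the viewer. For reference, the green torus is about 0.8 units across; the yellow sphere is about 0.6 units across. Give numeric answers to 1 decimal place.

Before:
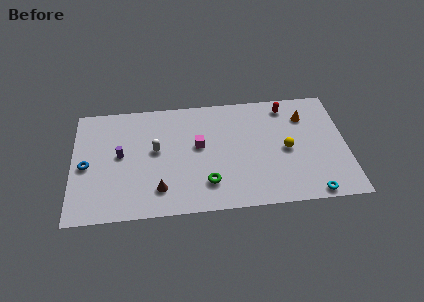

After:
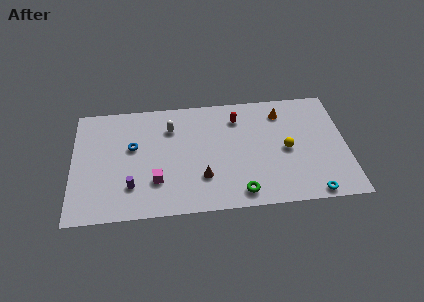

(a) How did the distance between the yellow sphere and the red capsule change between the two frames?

+0.6

They were about 3.7 units apart before and 4.3 after — 0.6 units further apart.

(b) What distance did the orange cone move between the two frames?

1.6

From (15.2, 7.3) to (13.7, 7.8), the orange cone covered √(1.5² + 0.5²) ≈ 1.6 units.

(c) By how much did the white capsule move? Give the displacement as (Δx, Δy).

(1.0, 1.8)

The white capsule started near (5.4, 5.4) and ended near (6.4, 7.2).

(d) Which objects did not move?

the yellow sphere and the cyan torus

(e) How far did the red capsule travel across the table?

3.3

From (14.0, 8.3) to (10.8, 7.6), the red capsule covered √(3.2² + 0.7²) ≈ 3.3 units.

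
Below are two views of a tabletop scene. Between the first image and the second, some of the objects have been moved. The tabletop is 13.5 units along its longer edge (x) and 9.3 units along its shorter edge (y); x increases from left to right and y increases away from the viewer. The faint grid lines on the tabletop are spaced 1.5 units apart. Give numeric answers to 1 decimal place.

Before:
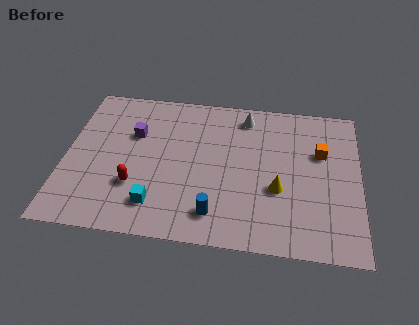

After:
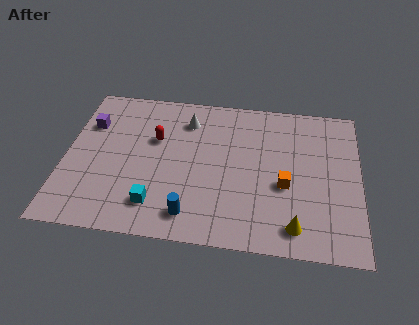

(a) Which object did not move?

the cyan cube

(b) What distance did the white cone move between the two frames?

2.8

From (8.2, 7.9) to (5.5, 7.3), the white cone covered √(2.7² + 0.6²) ≈ 2.8 units.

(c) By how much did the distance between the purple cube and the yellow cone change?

+3.7

The distance was about 7.2 in the first image and 10.9 in the second, so they moved 3.7 units further apart.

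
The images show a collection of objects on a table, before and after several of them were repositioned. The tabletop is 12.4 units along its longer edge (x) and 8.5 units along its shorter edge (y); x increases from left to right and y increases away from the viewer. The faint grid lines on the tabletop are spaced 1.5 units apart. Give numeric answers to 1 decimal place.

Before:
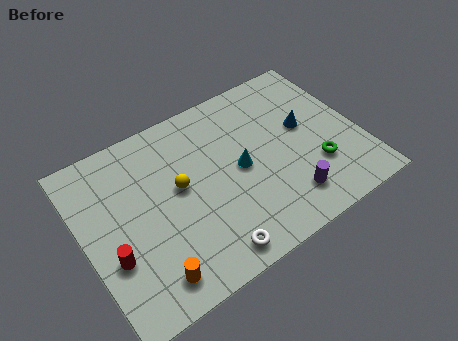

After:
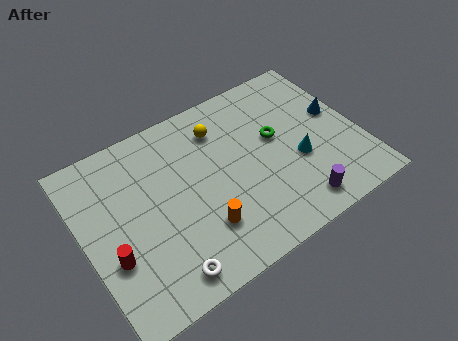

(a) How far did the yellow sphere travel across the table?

2.9

The yellow sphere moved from about (4.3, 4.7) to (6.5, 6.6), a distance of √(2.2² + 1.9²) ≈ 2.9.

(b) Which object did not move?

the red cylinder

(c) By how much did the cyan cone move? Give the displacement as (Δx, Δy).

(2.5, -0.9)

The cyan cone was at about (7.0, 4.2) and moved to about (9.5, 3.3).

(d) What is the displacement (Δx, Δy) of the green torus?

(-1.4, 2.3)

The green torus started near (10.2, 2.6) and ended near (8.8, 4.9).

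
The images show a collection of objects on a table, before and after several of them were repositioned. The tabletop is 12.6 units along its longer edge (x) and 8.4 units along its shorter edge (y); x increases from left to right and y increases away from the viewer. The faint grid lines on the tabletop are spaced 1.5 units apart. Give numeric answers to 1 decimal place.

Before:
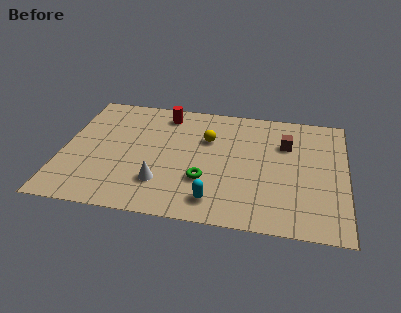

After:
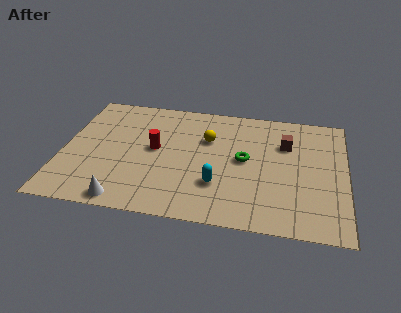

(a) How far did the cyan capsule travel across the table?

1.1

The cyan capsule was near (6.9, 1.4) before and (7.0, 2.5) after, so it travelled √(0.1² + 1.1²) ≈ 1.1 units.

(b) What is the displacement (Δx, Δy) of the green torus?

(1.7, 1.7)

The green torus was at about (6.4, 2.7) and moved to about (8.1, 4.4).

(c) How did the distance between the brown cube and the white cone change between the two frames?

+2.0

The distance was about 6.5 in the first image and 8.5 in the second, so they moved 2.0 units further apart.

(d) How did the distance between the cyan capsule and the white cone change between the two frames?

+1.8

Before: roughly 2.5 units apart; after: 4.3. That's 1.8 units further apart.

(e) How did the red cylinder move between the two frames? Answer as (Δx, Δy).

(-0.3, -2.6)

The red cylinder was at about (4.4, 7.1) and moved to about (4.1, 4.5).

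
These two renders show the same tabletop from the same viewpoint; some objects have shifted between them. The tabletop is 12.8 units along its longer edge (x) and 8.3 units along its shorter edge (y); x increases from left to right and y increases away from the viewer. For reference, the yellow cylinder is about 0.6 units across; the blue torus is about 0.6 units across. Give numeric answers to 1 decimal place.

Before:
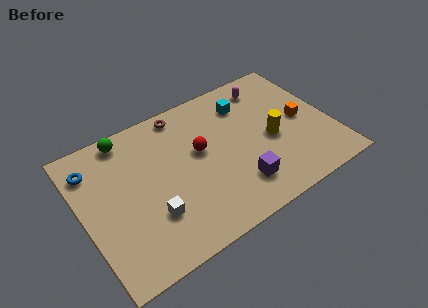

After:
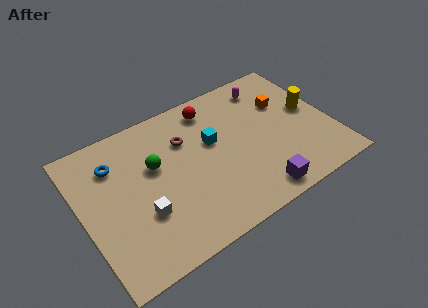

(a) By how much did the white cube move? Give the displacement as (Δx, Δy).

(-0.4, 0.3)

From the two frames, the white cube sits at roughly (3.2, 2.5) before and (2.8, 2.8) after.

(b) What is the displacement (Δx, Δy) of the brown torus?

(-0.1, -1.6)

From the two frames, the brown torus sits at roughly (5.6, 7.4) before and (5.5, 5.8) after.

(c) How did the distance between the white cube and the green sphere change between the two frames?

-2.4

Before: roughly 4.9 units apart; after: 2.5. That's 2.4 units closer together.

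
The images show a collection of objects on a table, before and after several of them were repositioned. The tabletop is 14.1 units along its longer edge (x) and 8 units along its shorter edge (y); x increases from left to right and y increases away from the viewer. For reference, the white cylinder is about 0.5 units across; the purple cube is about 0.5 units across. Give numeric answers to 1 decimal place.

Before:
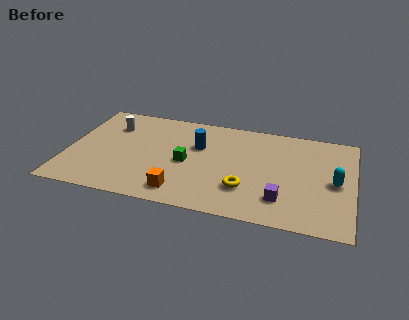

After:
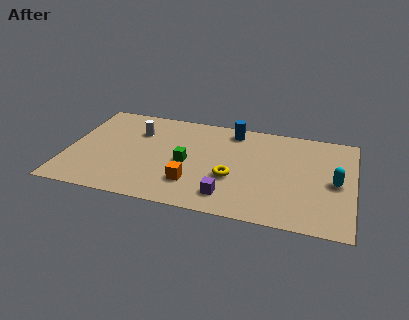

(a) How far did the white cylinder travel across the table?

1.3

The white cylinder moved from about (2.0, 5.9) to (3.3, 5.7), a distance of √(1.3² + 0.2²) ≈ 1.3.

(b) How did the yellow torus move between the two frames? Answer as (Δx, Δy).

(-0.7, 0.7)

From the two frames, the yellow torus sits at roughly (8.9, 2.3) before and (8.2, 3.0) after.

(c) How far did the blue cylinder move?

2.3

The blue cylinder was near (6.4, 5.2) before and (8.0, 6.9) after, so it travelled √(1.6² + 1.7²) ≈ 2.3 units.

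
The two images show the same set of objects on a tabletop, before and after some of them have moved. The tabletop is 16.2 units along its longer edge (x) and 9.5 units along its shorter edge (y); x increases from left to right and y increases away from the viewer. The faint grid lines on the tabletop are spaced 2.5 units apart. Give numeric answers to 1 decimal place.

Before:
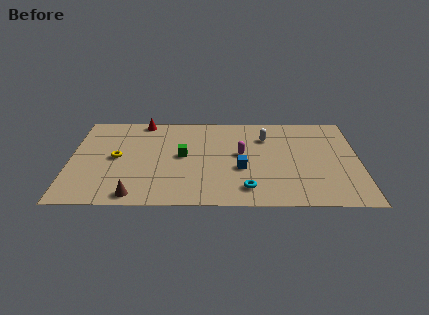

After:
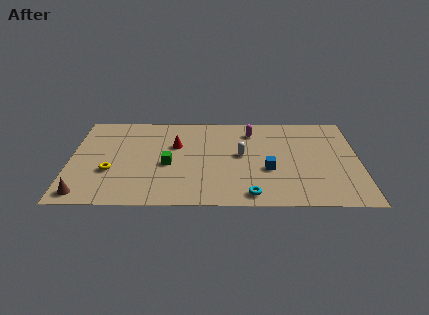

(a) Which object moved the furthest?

the red cone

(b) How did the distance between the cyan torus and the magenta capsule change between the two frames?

+3.0

The distance was about 3.5 in the first image and 6.5 in the second, so they moved 3.0 units further apart.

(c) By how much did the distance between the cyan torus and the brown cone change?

+3.0

The distance was about 6.2 in the first image and 9.2 in the second, so they moved 3.0 units further apart.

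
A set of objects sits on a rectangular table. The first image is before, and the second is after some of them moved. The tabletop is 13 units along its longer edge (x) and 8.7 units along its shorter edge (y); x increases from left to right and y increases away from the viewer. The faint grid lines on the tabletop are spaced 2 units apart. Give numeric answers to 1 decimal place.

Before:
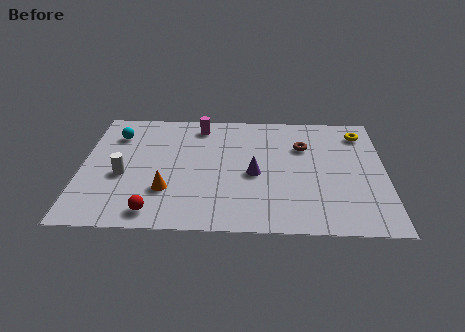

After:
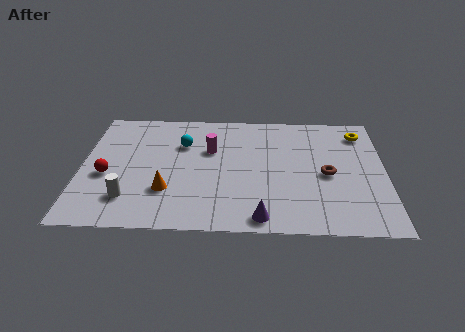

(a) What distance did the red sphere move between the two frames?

3.3

From (3.2, 1.1) to (1.1, 3.6), the red sphere covered √(2.1² + 2.5²) ≈ 3.3 units.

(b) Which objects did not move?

the yellow torus and the orange cone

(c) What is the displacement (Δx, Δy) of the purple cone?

(0.3, -3.0)

The purple cone started near (7.4, 3.9) and ended near (7.7, 0.9).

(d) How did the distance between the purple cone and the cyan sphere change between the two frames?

-0.5

They were about 6.6 units apart before and 6.1 after — 0.5 units closer together.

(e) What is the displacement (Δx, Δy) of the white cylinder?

(0.3, -1.6)

The white cylinder started near (1.8, 3.6) and ended near (2.1, 2.0).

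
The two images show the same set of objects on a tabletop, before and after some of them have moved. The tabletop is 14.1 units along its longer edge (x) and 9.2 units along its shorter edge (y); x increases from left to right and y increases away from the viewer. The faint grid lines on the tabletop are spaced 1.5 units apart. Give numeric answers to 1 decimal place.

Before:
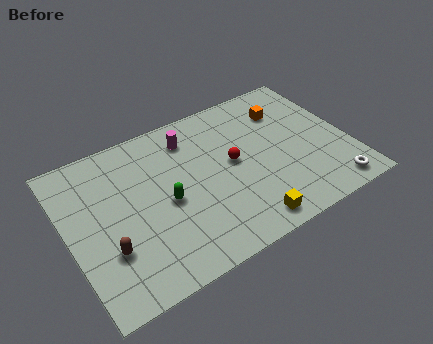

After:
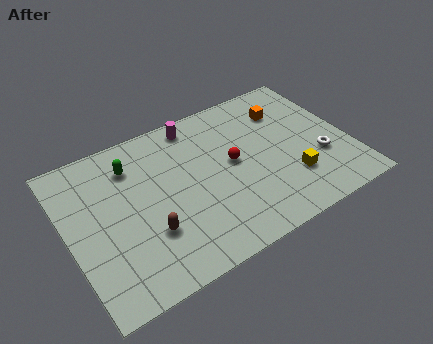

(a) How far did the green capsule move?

3.2

From (4.8, 4.2) to (3.5, 7.1), the green capsule covered √(1.3² + 2.9²) ≈ 3.2 units.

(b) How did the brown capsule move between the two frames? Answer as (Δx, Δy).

(2.0, 0.0)

From the two frames, the brown capsule sits at roughly (1.7, 2.9) before and (3.7, 2.9) after.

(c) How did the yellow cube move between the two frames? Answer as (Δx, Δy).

(2.6, 1.5)

From the two frames, the yellow cube sits at roughly (8.3, 1.1) before and (10.9, 2.6) after.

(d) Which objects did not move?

the red sphere and the orange cube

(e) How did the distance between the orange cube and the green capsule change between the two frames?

+0.8

The distance was about 7.1 in the first image and 7.9 in the second, so they moved 0.8 units further apart.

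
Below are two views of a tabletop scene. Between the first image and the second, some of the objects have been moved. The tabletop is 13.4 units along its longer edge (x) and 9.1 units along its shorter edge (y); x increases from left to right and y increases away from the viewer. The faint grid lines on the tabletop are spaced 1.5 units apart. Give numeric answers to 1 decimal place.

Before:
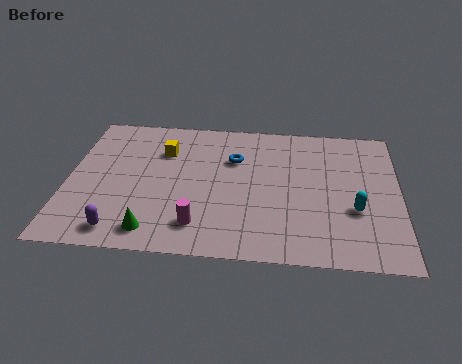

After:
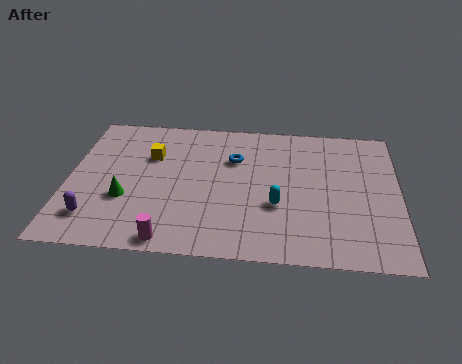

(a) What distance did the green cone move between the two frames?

2.2

The green cone moved from about (3.6, 1.3) to (2.4, 3.2), a distance of √(1.2² + 1.9²) ≈ 2.2.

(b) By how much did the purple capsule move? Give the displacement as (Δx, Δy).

(-1.1, 0.7)

From the two frames, the purple capsule sits at roughly (2.3, 1.2) before and (1.2, 1.9) after.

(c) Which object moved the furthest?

the cyan capsule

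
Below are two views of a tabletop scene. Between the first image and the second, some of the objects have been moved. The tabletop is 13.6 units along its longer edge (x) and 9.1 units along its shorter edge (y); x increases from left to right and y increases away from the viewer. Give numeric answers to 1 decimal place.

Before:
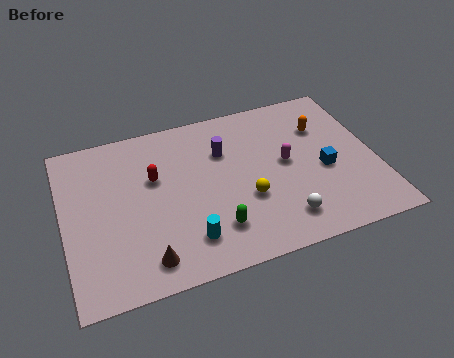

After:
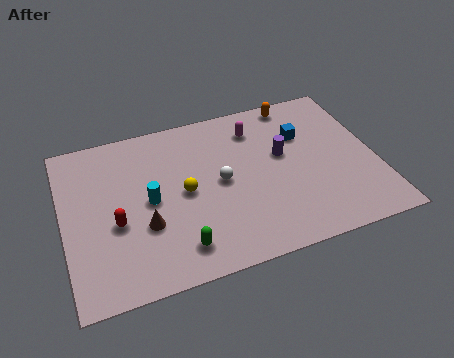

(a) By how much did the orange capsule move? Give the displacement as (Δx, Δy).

(-1.0, 1.8)

From the two frames, the orange capsule sits at roughly (11.5, 6.4) before and (10.5, 8.2) after.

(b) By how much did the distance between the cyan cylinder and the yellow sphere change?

-1.5

Before: roughly 3.0 units apart; after: 1.5. That's 1.5 units closer together.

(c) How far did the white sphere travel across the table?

3.8

The white sphere moved from about (9.2, 1.7) to (6.8, 4.6), a distance of √(2.4² + 2.9²) ≈ 3.8.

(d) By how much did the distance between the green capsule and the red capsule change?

-1.0

The distance was about 4.3 in the first image and 3.3 in the second, so they moved 1.0 units closer together.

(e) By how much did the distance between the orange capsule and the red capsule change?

+1.9

They were about 7.5 units apart before and 9.4 after — 1.9 units further apart.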